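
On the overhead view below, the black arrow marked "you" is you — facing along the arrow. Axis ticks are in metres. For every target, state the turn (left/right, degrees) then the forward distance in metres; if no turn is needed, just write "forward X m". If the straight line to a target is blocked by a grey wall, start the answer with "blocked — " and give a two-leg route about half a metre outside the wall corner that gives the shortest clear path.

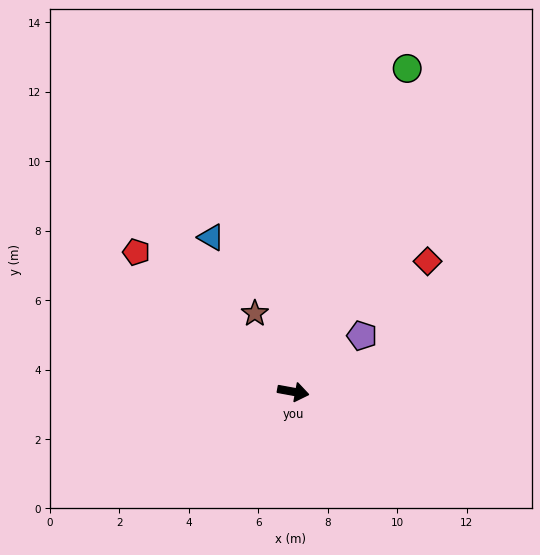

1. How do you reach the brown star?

turn left 126°, forward 2.5 m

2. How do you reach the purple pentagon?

turn left 50°, forward 2.6 m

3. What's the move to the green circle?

turn left 81°, forward 9.9 m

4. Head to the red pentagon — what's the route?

turn left 149°, forward 6.0 m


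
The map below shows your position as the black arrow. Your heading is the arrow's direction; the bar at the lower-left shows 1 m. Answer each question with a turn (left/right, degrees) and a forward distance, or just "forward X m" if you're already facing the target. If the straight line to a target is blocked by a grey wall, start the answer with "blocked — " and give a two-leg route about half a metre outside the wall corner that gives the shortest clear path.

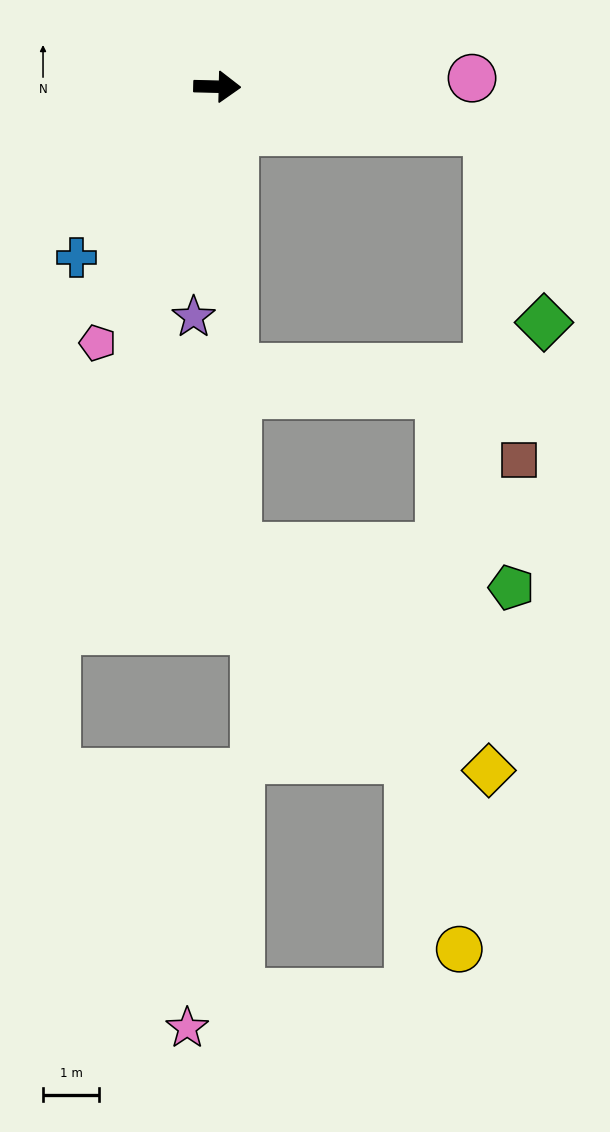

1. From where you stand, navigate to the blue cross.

turn right 128°, forward 4.0 m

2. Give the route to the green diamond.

blocked — turn right 8°, forward 4.9 m, then turn right 64°, forward 3.6 m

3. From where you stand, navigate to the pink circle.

turn left 3°, forward 4.6 m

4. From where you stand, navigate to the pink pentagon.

turn right 114°, forward 5.1 m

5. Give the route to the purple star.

turn right 94°, forward 4.1 m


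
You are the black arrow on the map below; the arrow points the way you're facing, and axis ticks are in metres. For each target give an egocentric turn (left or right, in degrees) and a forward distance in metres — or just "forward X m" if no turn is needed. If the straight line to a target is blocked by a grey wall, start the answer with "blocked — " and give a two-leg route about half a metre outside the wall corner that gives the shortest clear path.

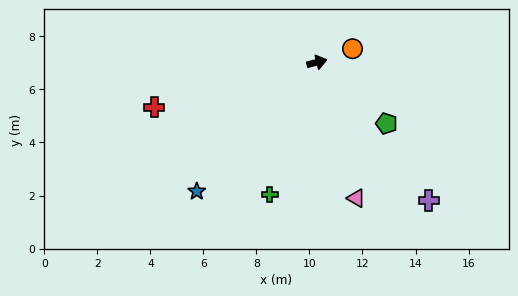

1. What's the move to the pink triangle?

turn right 88°, forward 5.3 m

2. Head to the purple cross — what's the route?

turn right 65°, forward 6.7 m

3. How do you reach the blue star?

turn right 147°, forward 6.7 m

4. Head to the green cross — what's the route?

turn right 124°, forward 5.3 m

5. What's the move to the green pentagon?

turn right 55°, forward 3.5 m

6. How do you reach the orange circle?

turn left 7°, forward 1.4 m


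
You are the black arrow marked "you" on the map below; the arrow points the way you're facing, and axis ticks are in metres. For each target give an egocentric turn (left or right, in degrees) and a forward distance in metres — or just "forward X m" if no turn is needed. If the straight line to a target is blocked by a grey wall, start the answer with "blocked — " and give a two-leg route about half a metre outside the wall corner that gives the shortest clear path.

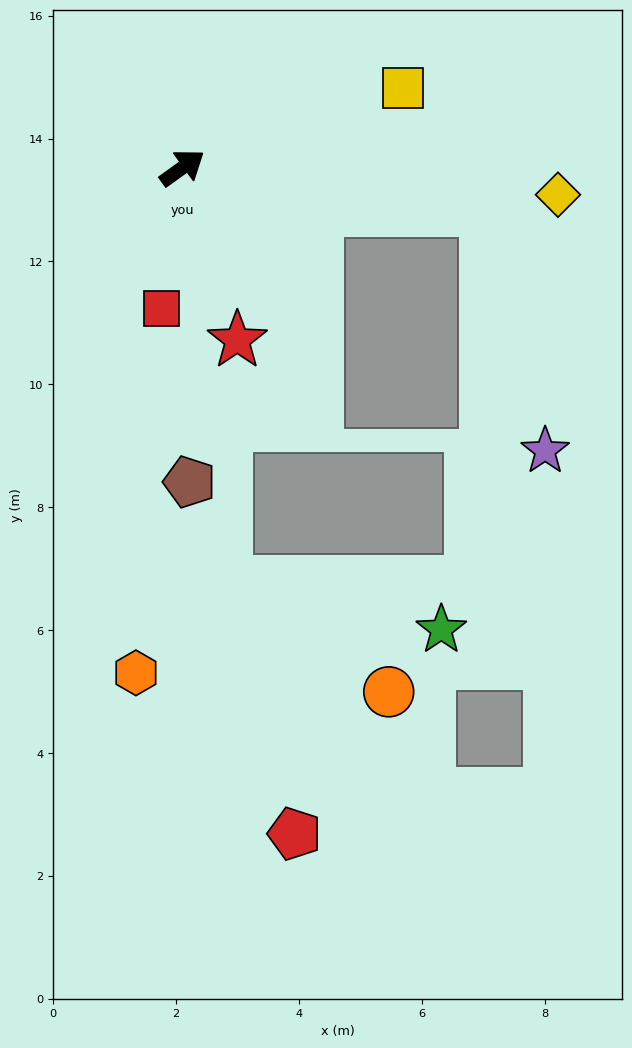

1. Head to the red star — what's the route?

turn right 108°, forward 2.9 m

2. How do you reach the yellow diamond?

turn right 40°, forward 6.1 m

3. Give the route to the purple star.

blocked — turn right 44°, forward 5.0 m, then turn right 68°, forward 4.0 m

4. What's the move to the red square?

turn right 134°, forward 2.3 m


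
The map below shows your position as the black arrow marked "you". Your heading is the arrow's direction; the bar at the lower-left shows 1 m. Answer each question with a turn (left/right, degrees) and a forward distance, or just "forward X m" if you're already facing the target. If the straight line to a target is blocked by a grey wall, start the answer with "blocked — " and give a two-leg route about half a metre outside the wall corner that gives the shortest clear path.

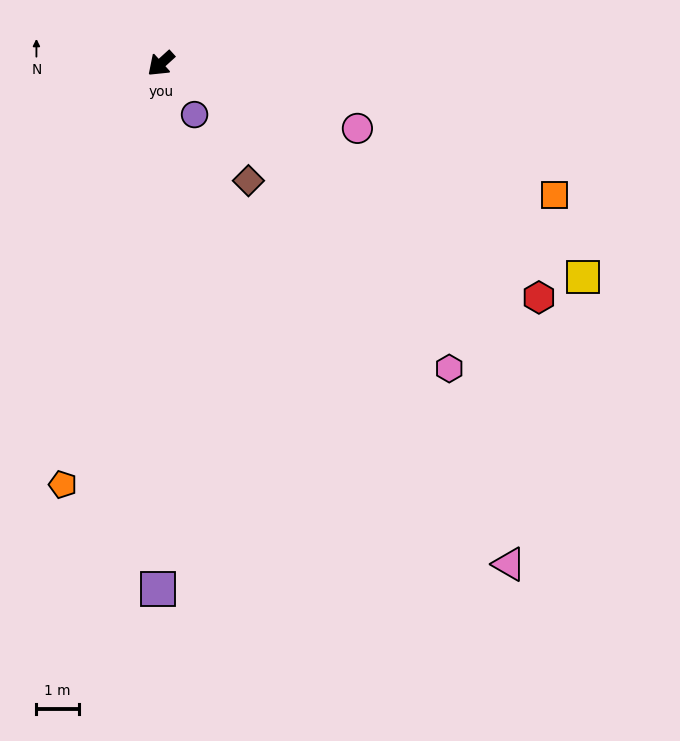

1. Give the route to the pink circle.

turn left 120°, forward 4.9 m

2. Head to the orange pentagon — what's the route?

turn left 35°, forward 10.2 m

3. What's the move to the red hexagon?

turn left 106°, forward 10.5 m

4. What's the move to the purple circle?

turn left 81°, forward 1.4 m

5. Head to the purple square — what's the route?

turn left 47°, forward 12.4 m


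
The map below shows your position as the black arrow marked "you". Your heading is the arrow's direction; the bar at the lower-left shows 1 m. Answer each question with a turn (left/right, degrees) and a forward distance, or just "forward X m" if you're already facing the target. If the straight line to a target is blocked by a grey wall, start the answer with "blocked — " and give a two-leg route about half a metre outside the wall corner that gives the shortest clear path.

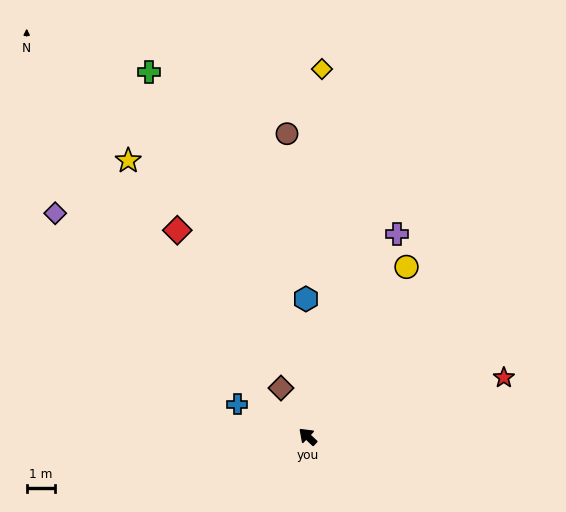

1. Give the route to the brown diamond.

turn right 18°, forward 2.0 m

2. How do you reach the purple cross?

turn right 70°, forward 7.8 m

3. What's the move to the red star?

turn right 120°, forward 7.3 m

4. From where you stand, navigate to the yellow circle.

turn right 77°, forward 7.0 m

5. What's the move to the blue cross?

turn left 19°, forward 2.7 m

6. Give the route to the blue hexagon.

turn right 46°, forward 4.9 m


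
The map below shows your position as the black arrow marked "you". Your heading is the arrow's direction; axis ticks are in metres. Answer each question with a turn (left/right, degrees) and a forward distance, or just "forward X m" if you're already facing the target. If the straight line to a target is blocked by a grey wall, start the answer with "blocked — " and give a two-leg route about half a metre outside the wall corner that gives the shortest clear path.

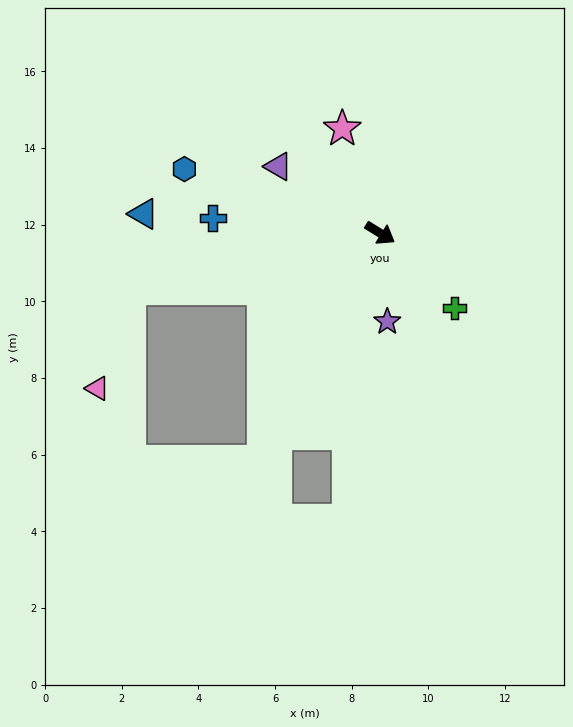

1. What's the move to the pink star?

turn left 142°, forward 2.9 m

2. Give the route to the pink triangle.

blocked — turn right 136°, forward 6.7 m, then turn left 60°, forward 2.7 m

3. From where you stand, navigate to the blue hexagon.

turn right 166°, forward 5.4 m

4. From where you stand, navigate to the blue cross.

turn right 153°, forward 4.4 m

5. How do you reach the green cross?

turn right 14°, forward 2.8 m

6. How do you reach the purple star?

turn right 54°, forward 2.3 m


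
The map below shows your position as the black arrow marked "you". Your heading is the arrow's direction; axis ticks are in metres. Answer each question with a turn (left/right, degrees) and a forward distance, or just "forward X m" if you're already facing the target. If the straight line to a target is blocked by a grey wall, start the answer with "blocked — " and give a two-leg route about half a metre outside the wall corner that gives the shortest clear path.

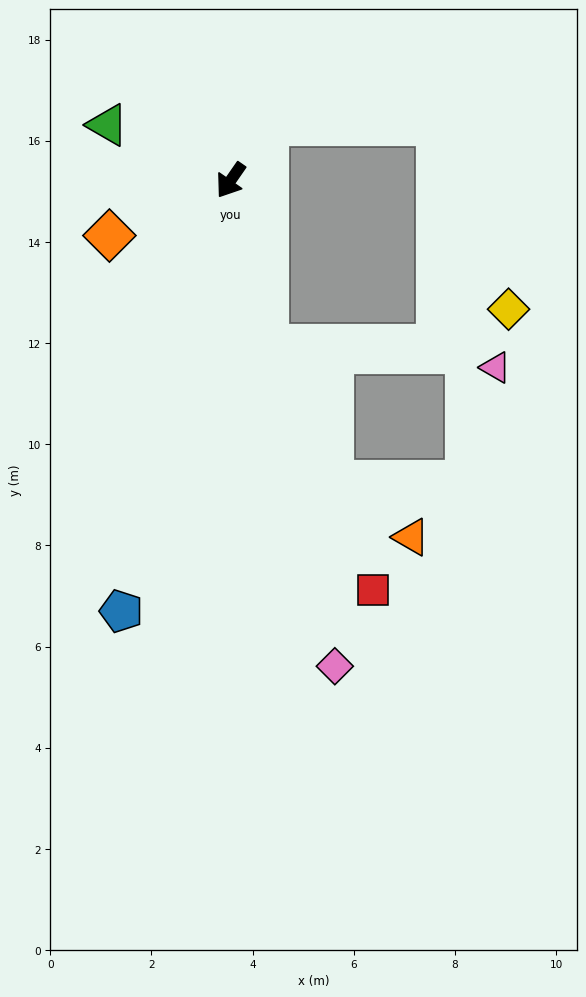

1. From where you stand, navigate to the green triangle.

turn right 79°, forward 2.7 m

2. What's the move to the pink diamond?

turn left 47°, forward 9.8 m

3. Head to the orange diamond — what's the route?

turn right 31°, forward 2.6 m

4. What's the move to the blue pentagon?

turn left 20°, forward 8.8 m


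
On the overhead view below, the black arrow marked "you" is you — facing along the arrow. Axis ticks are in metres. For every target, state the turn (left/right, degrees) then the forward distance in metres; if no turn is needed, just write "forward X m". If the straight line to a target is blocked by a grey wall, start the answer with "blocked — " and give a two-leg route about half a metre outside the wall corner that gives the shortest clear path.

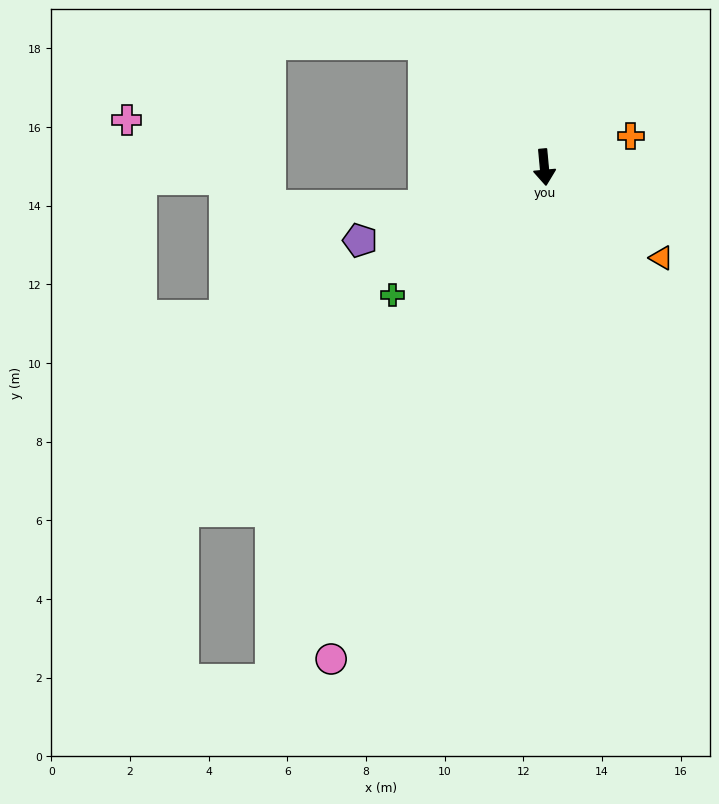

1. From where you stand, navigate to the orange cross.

turn left 105°, forward 2.3 m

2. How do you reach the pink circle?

turn right 29°, forward 13.6 m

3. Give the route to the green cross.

turn right 55°, forward 5.0 m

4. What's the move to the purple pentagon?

turn right 74°, forward 5.0 m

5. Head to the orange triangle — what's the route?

turn left 47°, forward 3.8 m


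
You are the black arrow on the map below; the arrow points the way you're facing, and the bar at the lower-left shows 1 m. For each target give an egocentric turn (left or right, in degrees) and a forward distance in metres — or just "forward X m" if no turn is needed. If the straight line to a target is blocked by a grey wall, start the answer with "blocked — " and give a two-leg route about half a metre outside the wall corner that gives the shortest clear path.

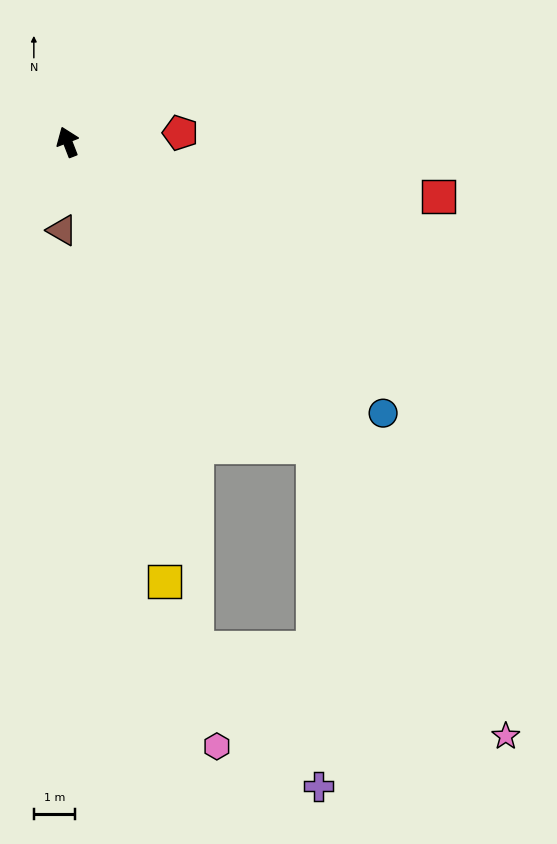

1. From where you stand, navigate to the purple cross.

blocked — turn right 162°, forward 9.4 m, then turn right 38°, forward 8.2 m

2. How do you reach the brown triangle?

turn left 155°, forward 2.1 m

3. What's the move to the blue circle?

turn right 152°, forward 10.0 m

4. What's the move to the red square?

turn right 120°, forward 9.0 m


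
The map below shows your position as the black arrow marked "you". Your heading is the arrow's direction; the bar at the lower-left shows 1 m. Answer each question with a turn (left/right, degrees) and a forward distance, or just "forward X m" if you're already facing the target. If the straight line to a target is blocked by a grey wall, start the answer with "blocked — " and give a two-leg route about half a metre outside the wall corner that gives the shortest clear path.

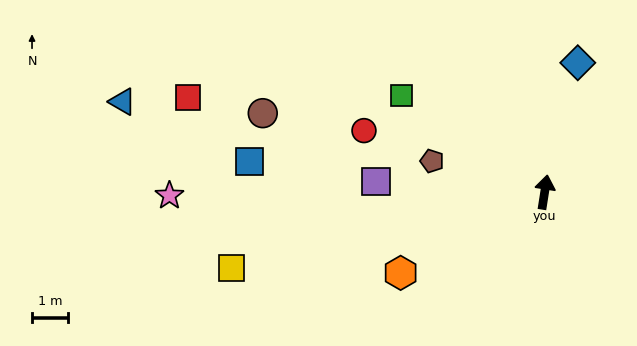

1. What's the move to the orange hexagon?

turn left 128°, forward 4.5 m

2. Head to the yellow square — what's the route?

turn left 113°, forward 8.9 m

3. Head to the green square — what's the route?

turn left 65°, forward 4.7 m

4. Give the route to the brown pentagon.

turn left 84°, forward 3.2 m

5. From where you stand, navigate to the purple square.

turn left 95°, forward 4.6 m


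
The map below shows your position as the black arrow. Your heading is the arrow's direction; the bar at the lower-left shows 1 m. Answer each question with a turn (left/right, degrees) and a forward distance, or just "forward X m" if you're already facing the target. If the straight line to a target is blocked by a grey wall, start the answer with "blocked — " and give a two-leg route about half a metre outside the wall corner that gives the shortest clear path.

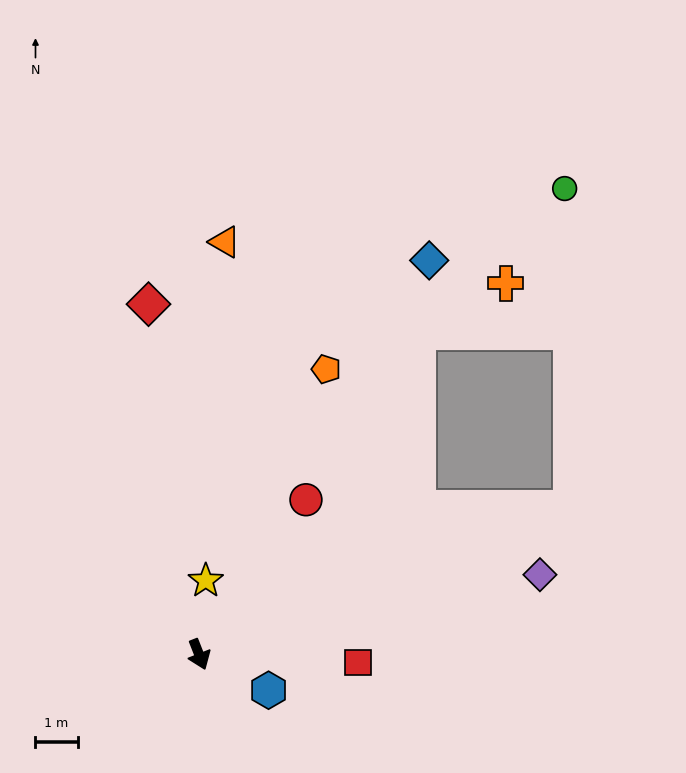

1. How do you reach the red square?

turn left 66°, forward 3.8 m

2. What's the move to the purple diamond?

turn left 82°, forward 8.3 m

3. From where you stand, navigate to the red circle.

turn left 124°, forward 4.5 m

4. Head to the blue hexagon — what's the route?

turn left 41°, forward 1.8 m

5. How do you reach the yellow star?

turn left 153°, forward 1.8 m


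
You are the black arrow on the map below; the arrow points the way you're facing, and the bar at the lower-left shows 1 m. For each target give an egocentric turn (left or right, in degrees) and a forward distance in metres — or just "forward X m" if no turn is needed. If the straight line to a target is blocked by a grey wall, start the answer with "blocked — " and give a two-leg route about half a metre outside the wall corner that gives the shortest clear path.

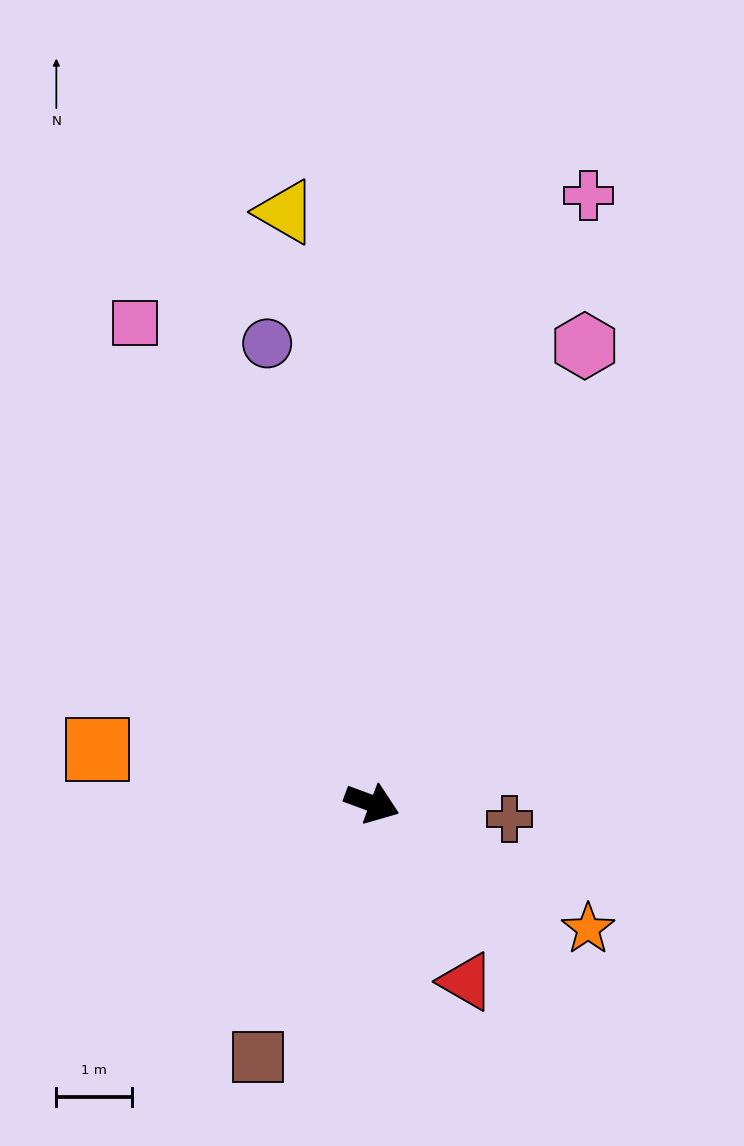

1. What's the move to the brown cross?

turn left 14°, forward 1.8 m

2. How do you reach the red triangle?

turn right 42°, forward 2.6 m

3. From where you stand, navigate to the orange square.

turn right 171°, forward 3.7 m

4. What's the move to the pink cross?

turn left 91°, forward 8.5 m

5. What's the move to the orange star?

turn right 10°, forward 3.3 m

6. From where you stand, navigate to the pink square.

turn left 137°, forward 7.0 m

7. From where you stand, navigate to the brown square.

turn right 94°, forward 3.7 m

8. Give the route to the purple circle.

turn left 123°, forward 6.2 m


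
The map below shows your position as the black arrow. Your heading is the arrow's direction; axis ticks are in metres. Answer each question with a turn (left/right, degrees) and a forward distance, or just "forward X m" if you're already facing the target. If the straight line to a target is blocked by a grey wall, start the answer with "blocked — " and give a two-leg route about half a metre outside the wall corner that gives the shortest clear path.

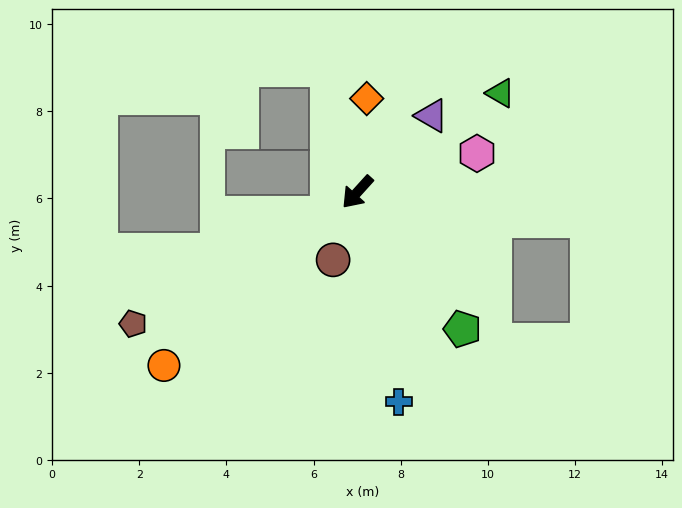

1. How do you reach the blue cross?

turn left 53°, forward 4.9 m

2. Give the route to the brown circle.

turn left 22°, forward 1.7 m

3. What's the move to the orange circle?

turn right 6°, forward 6.0 m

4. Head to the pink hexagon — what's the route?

turn left 150°, forward 2.9 m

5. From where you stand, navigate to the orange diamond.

turn right 144°, forward 2.2 m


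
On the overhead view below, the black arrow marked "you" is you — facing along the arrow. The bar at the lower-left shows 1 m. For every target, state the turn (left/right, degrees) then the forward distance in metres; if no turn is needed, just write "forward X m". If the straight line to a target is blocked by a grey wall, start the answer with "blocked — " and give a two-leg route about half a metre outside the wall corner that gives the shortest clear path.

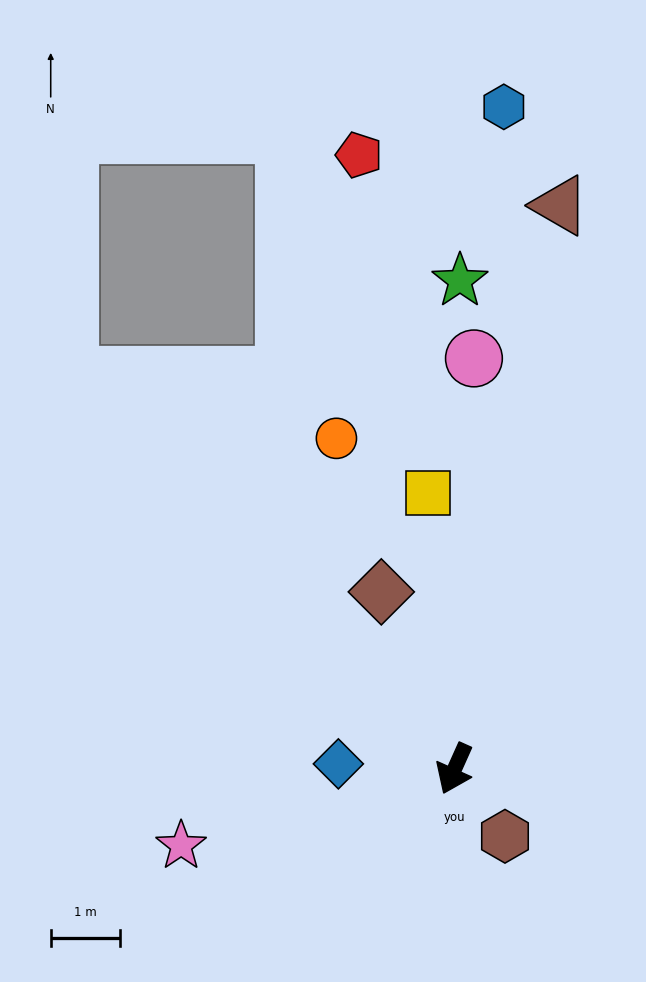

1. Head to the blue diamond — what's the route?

turn right 68°, forward 1.7 m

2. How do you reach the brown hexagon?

turn left 61°, forward 1.2 m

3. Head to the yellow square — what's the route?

turn right 150°, forward 4.0 m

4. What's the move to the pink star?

turn right 50°, forward 4.1 m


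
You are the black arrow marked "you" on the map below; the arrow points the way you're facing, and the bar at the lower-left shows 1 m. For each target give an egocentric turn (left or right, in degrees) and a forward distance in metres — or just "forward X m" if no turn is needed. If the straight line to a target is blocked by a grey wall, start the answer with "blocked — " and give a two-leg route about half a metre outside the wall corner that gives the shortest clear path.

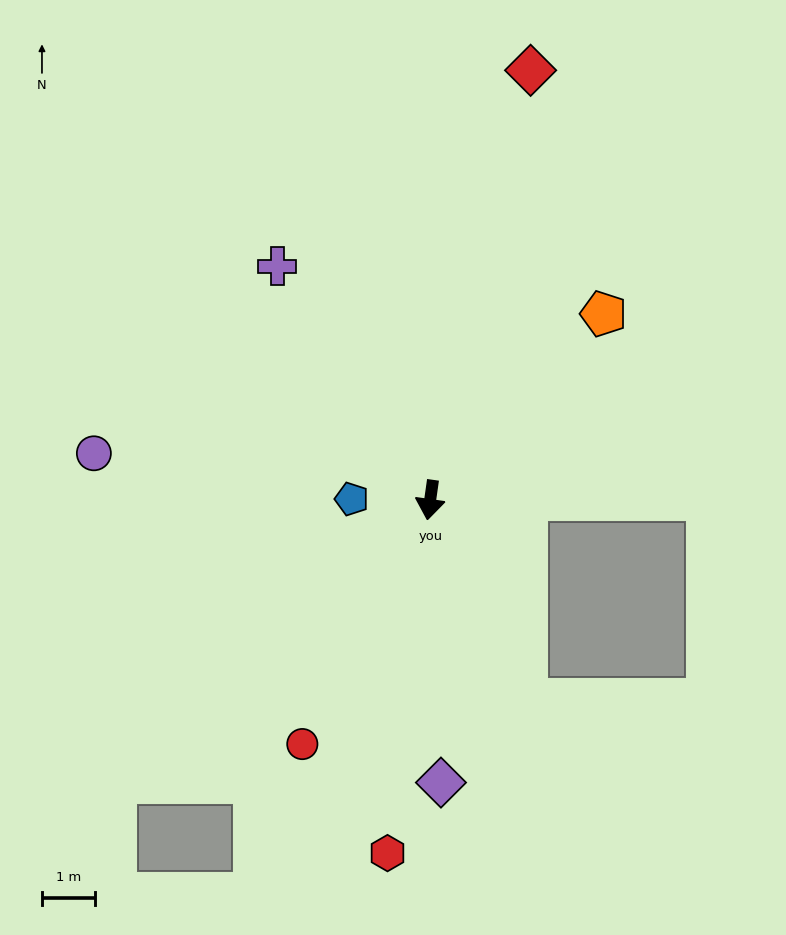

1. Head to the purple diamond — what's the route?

turn left 10°, forward 5.4 m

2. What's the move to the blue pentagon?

turn right 83°, forward 1.5 m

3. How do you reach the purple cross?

turn right 139°, forward 5.3 m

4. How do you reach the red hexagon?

forward 6.8 m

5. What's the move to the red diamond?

turn left 175°, forward 8.4 m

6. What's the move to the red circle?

turn right 20°, forward 5.2 m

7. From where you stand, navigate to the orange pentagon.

turn left 145°, forward 4.8 m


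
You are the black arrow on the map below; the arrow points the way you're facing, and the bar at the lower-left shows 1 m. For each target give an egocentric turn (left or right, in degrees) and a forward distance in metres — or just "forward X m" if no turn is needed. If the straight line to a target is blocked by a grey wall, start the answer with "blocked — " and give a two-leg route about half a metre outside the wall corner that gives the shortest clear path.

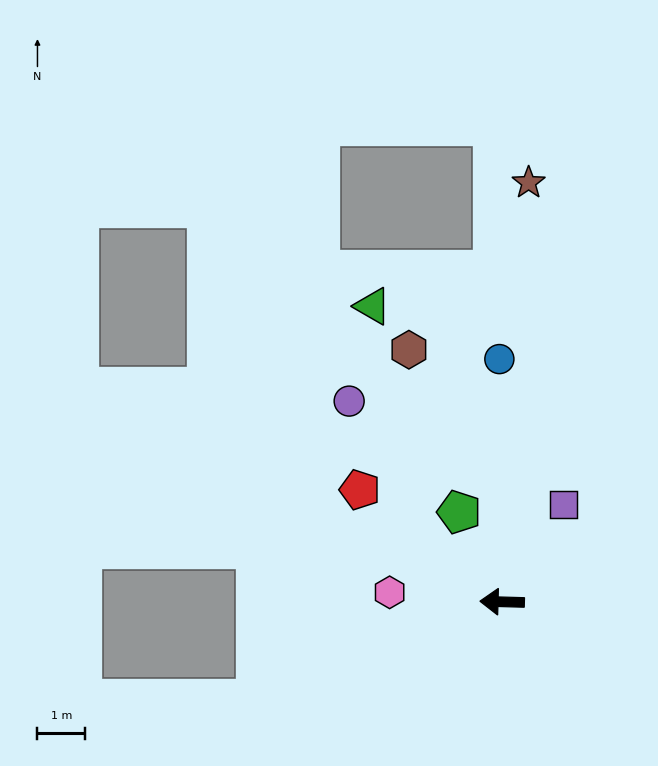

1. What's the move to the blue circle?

turn right 88°, forward 5.1 m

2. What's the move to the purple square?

turn right 121°, forward 2.4 m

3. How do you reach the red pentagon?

turn right 37°, forward 3.8 m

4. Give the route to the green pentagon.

turn right 63°, forward 2.1 m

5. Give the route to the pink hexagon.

turn right 3°, forward 2.4 m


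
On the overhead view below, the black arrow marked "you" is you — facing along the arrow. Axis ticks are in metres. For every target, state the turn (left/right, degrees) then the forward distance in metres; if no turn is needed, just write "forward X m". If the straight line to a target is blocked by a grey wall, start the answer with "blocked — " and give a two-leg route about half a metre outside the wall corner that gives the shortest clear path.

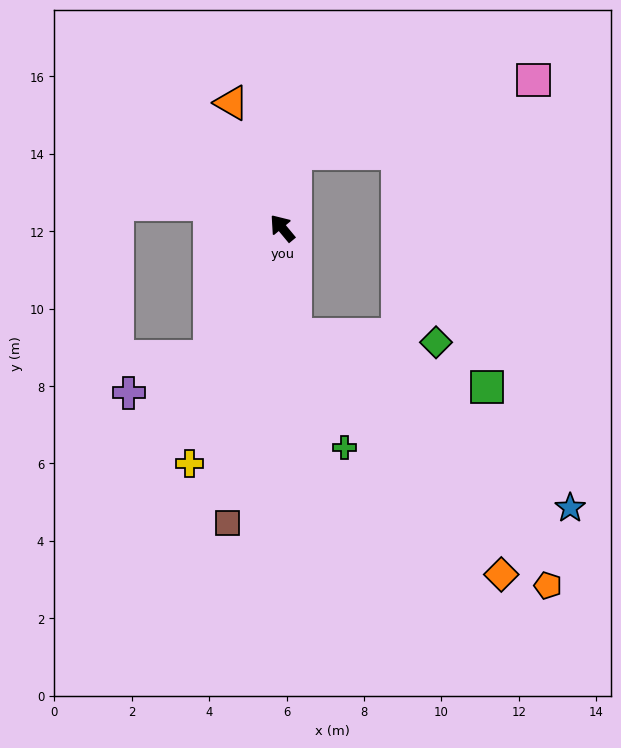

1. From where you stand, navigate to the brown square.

turn left 130°, forward 7.7 m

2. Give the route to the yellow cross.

turn left 119°, forward 6.5 m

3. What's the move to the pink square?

blocked — turn right 50°, forward 1.9 m, then turn right 62°, forward 6.4 m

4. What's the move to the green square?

blocked — turn left 148°, forward 2.8 m, then turn left 67°, forward 5.1 m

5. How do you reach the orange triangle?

turn right 18°, forward 3.5 m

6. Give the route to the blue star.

blocked — turn left 148°, forward 2.8 m, then turn left 50°, forward 8.4 m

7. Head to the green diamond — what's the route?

blocked — turn left 148°, forward 2.8 m, then turn left 79°, forward 3.6 m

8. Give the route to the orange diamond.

blocked — turn left 148°, forward 2.8 m, then turn left 33°, forward 8.2 m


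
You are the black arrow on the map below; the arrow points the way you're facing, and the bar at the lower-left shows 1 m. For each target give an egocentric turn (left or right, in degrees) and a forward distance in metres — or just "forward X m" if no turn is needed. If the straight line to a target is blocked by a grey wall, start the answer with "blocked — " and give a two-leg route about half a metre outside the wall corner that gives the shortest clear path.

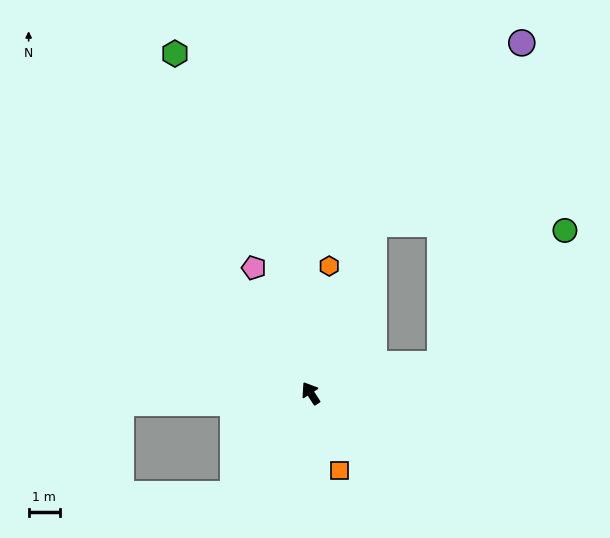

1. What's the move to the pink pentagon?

turn right 9°, forward 4.4 m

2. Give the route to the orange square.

turn left 168°, forward 2.6 m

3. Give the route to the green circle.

blocked — turn right 110°, forward 4.3 m, then turn left 34°, forward 5.9 m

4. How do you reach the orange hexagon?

turn right 41°, forward 4.1 m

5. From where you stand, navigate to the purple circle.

blocked — turn right 53°, forward 5.8 m, then turn right 19°, forward 7.5 m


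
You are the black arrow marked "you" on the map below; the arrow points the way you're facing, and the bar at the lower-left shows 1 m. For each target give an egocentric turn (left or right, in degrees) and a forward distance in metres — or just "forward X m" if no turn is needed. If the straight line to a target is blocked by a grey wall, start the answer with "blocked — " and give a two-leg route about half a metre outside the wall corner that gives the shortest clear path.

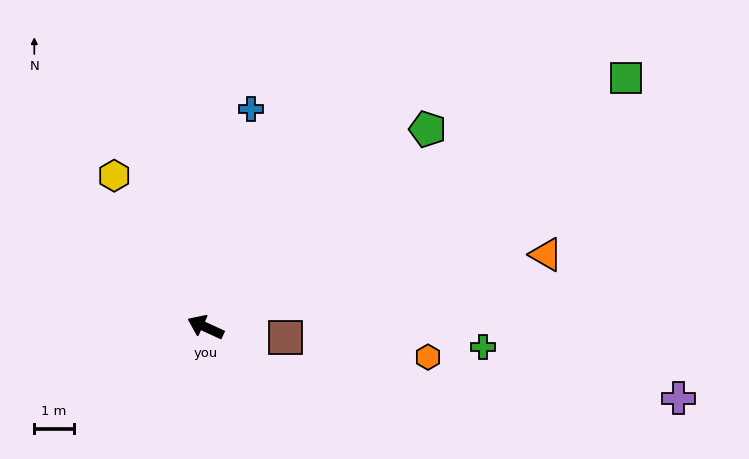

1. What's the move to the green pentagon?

turn right 114°, forward 7.5 m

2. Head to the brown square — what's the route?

turn right 163°, forward 2.0 m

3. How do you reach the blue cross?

turn right 77°, forward 5.6 m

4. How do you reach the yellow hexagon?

turn right 34°, forward 4.5 m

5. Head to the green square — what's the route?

turn right 125°, forward 12.3 m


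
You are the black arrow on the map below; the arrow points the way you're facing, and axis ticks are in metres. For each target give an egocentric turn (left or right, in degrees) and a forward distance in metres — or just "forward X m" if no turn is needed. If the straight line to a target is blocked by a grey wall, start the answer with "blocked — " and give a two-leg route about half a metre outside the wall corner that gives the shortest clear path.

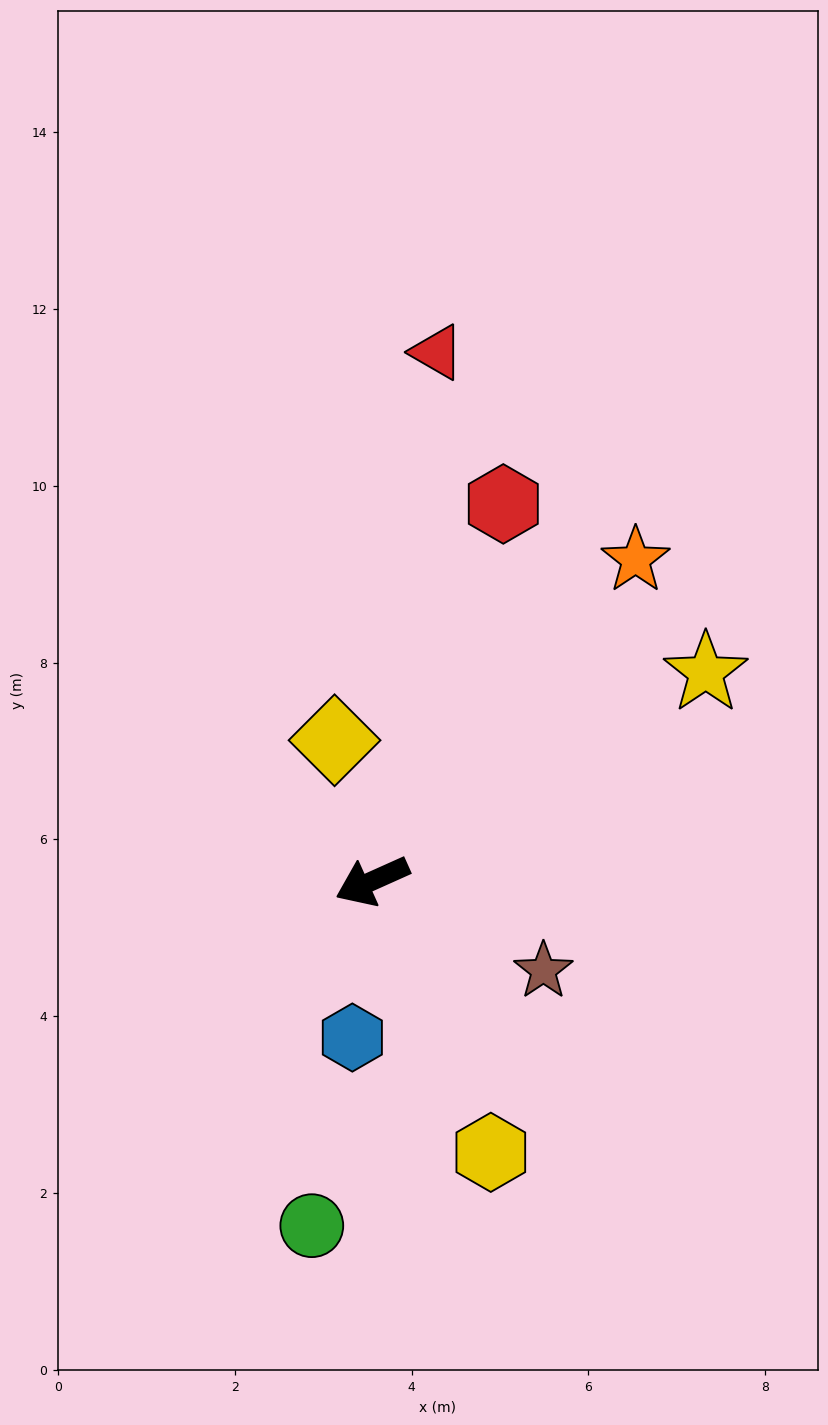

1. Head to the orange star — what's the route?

turn right 154°, forward 4.7 m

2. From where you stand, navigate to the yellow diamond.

turn right 99°, forward 1.6 m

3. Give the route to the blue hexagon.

turn left 59°, forward 1.8 m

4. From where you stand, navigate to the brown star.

turn left 128°, forward 2.2 m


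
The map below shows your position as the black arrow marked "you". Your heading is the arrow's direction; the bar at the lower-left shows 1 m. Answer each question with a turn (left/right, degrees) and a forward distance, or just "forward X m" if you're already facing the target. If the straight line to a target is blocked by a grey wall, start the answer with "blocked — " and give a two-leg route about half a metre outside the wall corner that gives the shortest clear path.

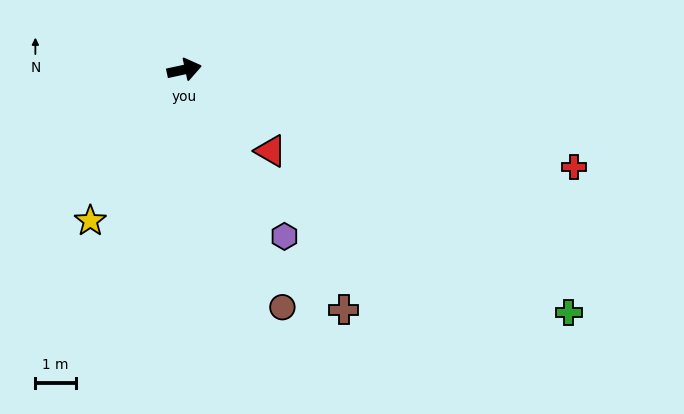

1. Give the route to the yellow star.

turn right 134°, forward 4.4 m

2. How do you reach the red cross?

turn right 26°, forward 9.9 m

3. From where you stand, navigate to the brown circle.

turn right 80°, forward 6.3 m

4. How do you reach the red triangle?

turn right 56°, forward 2.9 m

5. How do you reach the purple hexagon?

turn right 71°, forward 4.8 m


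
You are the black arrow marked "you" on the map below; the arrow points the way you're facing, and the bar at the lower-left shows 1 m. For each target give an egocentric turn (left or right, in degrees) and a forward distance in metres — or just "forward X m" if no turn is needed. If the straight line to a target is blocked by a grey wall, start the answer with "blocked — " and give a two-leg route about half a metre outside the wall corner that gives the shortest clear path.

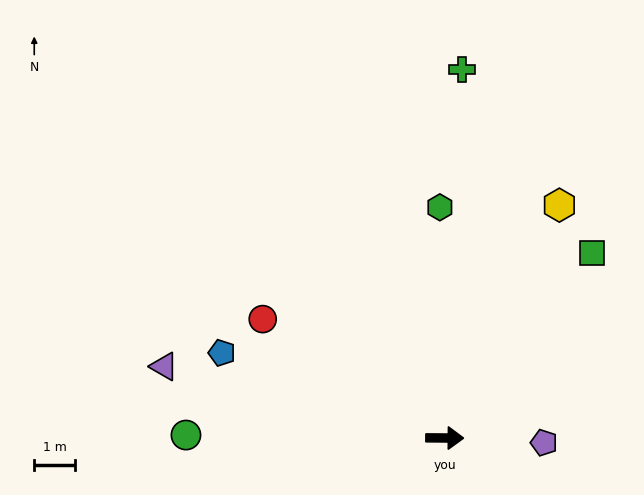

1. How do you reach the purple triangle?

turn left 166°, forward 7.1 m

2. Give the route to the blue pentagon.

turn left 160°, forward 5.9 m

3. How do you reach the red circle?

turn left 147°, forward 5.4 m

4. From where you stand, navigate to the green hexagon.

turn left 92°, forward 5.7 m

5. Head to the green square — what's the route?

turn left 52°, forward 5.8 m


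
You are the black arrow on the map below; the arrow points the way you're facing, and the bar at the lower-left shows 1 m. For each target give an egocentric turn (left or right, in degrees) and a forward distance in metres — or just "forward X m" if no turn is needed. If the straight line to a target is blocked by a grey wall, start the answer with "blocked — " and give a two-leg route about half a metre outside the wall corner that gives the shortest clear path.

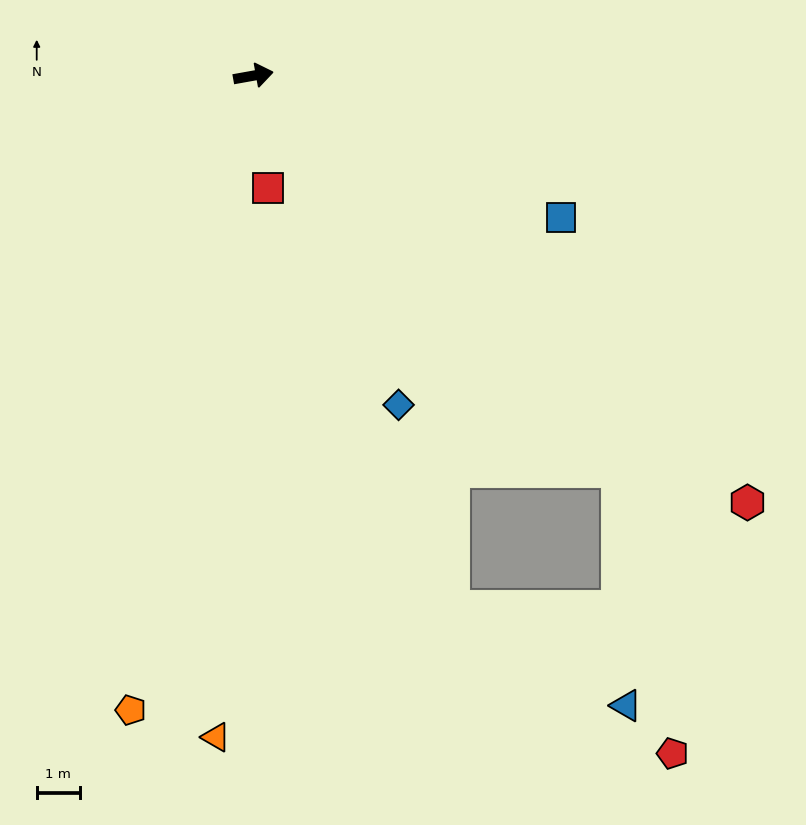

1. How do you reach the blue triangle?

blocked — turn right 57°, forward 12.4 m, then turn right 42°, forward 5.5 m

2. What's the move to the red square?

turn right 93°, forward 2.6 m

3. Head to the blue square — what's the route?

turn right 35°, forward 7.8 m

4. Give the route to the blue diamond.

turn right 76°, forward 8.3 m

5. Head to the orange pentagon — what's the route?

turn right 111°, forward 14.9 m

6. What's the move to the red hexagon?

turn right 51°, forward 15.0 m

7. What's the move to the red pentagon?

blocked — turn right 57°, forward 12.4 m, then turn right 33°, forward 6.7 m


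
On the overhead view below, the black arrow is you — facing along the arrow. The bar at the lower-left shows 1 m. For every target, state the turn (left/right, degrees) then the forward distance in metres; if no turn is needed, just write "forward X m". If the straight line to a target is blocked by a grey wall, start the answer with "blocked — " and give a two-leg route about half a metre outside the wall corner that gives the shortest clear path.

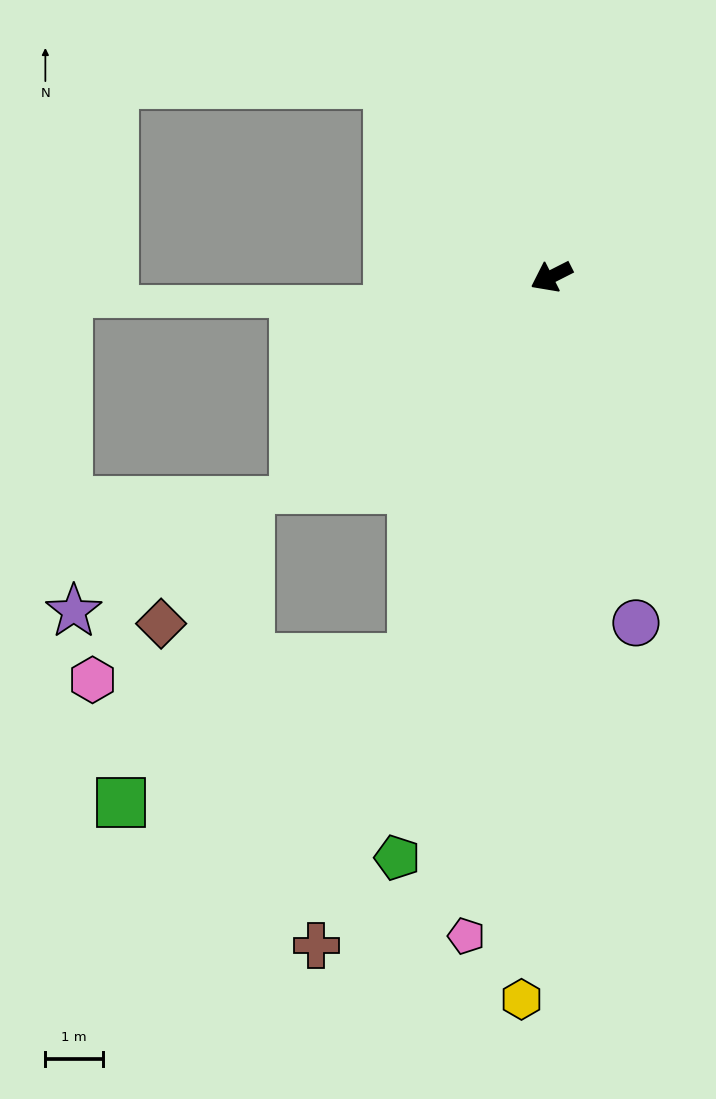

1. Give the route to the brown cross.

turn left 44°, forward 12.2 m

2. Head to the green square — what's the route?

blocked — turn left 43°, forward 7.0 m, then turn right 43°, forward 5.6 m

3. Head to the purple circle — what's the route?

turn left 77°, forward 6.2 m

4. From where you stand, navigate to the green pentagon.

turn left 48°, forward 10.4 m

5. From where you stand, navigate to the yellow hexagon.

turn left 61°, forward 12.5 m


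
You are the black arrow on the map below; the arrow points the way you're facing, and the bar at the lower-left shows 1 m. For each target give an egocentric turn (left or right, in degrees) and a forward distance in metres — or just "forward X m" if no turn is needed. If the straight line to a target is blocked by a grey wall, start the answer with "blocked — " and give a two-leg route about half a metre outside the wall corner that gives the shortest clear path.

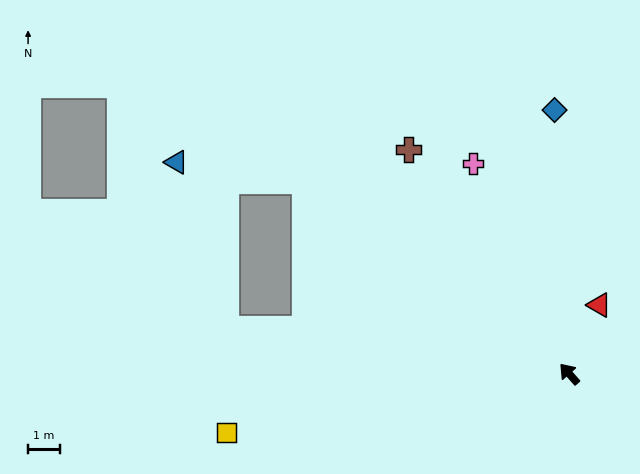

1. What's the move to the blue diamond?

turn right 38°, forward 8.2 m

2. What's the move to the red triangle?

turn right 65°, forward 2.3 m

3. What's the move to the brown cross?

turn right 6°, forward 8.6 m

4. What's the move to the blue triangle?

blocked — turn left 12°, forward 10.2 m, then turn left 28°, forward 4.1 m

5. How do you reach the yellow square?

turn left 58°, forward 10.8 m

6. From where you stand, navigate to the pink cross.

turn right 17°, forward 7.2 m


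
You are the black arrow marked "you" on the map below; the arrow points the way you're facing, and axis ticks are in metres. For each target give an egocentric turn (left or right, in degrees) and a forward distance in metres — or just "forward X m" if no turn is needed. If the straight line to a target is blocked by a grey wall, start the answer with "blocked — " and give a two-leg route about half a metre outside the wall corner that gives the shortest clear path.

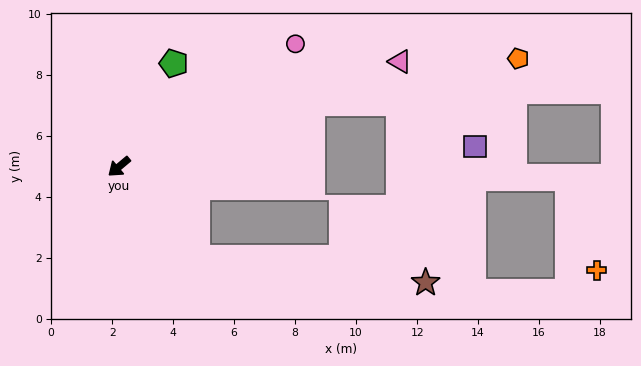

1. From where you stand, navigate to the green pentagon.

turn right 158°, forward 3.8 m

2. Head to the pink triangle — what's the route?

turn left 161°, forward 9.8 m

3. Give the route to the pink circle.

turn left 175°, forward 7.0 m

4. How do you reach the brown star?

blocked — turn left 91°, forward 3.9 m, then turn left 43°, forward 7.5 m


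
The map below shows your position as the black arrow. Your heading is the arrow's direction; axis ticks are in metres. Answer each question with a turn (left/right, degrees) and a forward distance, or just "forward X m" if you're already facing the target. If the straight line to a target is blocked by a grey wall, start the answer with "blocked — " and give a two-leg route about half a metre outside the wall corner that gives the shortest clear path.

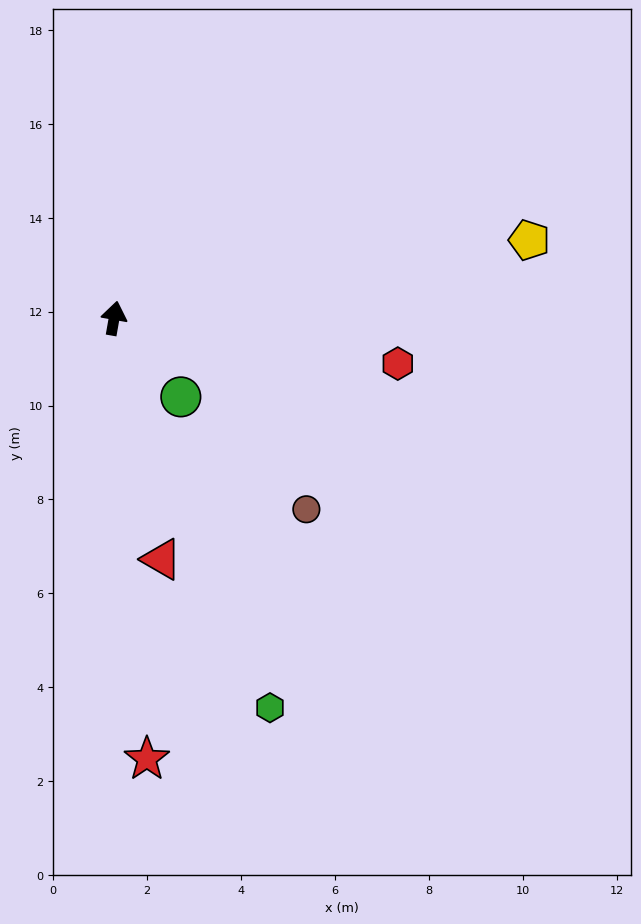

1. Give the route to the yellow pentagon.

turn right 69°, forward 9.0 m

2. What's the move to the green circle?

turn right 130°, forward 2.2 m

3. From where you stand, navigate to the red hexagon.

turn right 89°, forward 6.1 m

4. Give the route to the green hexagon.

turn right 148°, forward 8.9 m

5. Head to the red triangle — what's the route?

turn right 159°, forward 5.2 m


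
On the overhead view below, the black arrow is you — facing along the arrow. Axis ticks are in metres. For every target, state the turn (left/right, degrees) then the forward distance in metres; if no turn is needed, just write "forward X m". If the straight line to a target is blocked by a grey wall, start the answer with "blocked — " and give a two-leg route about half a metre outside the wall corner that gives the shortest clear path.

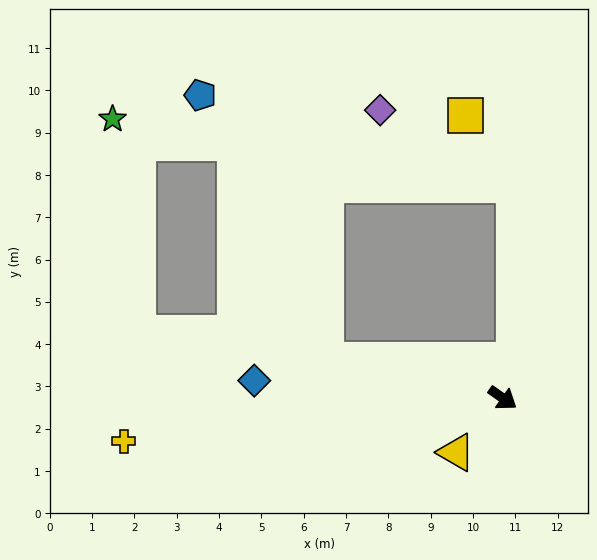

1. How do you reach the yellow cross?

turn right 138°, forward 9.0 m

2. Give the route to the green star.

blocked — turn right 155°, forward 8.8 m, then turn right 73°, forward 5.1 m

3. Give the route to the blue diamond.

turn right 149°, forward 5.9 m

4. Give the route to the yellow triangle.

turn right 96°, forward 1.7 m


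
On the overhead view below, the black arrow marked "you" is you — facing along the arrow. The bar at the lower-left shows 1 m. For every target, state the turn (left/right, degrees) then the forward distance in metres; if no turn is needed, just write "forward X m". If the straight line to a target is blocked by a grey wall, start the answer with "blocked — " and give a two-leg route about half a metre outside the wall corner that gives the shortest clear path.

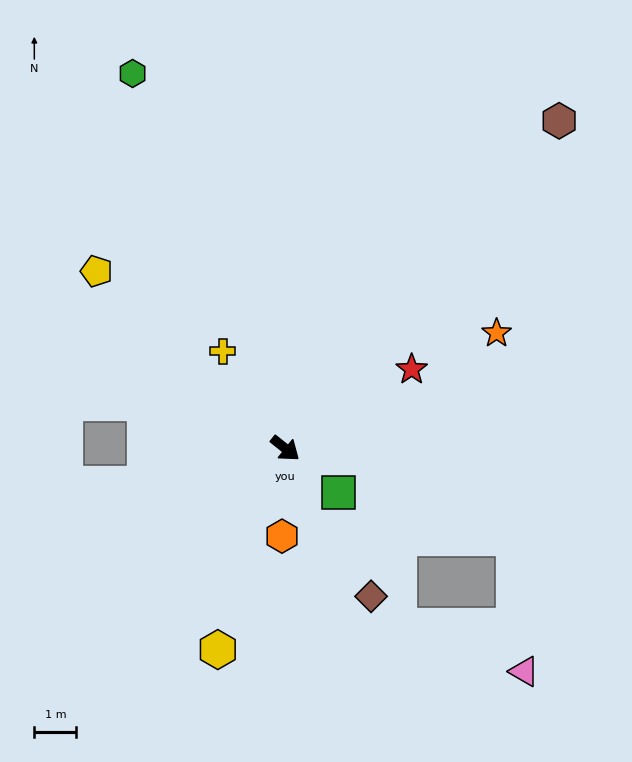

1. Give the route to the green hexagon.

turn left 151°, forward 9.6 m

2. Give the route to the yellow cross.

turn left 161°, forward 2.7 m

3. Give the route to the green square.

forward 1.6 m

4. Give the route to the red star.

turn left 71°, forward 3.5 m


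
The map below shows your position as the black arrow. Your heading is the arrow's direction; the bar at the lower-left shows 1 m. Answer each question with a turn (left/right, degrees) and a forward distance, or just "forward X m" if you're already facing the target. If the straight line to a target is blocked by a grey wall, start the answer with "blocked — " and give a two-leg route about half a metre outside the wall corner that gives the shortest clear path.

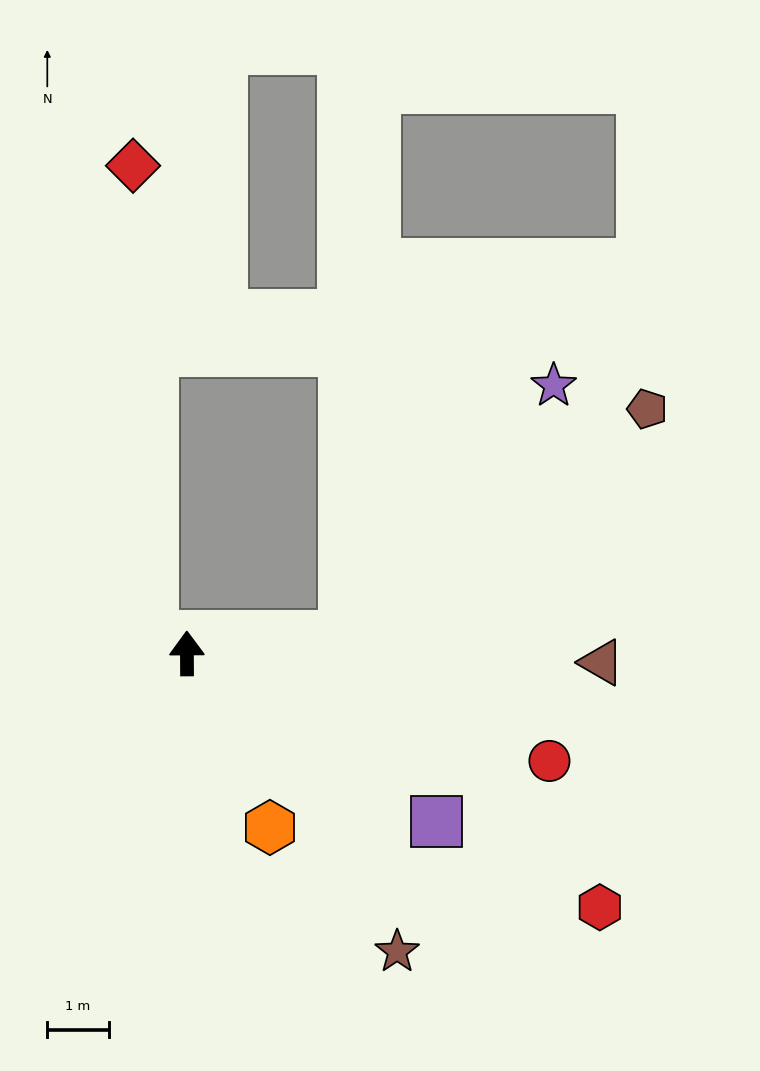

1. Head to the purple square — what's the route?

turn right 124°, forward 4.9 m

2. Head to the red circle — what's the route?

turn right 107°, forward 6.2 m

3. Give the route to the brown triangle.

turn right 92°, forward 6.7 m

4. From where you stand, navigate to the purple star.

blocked — turn right 84°, forward 2.6 m, then turn left 44°, forward 5.3 m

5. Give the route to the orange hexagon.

turn right 155°, forward 3.1 m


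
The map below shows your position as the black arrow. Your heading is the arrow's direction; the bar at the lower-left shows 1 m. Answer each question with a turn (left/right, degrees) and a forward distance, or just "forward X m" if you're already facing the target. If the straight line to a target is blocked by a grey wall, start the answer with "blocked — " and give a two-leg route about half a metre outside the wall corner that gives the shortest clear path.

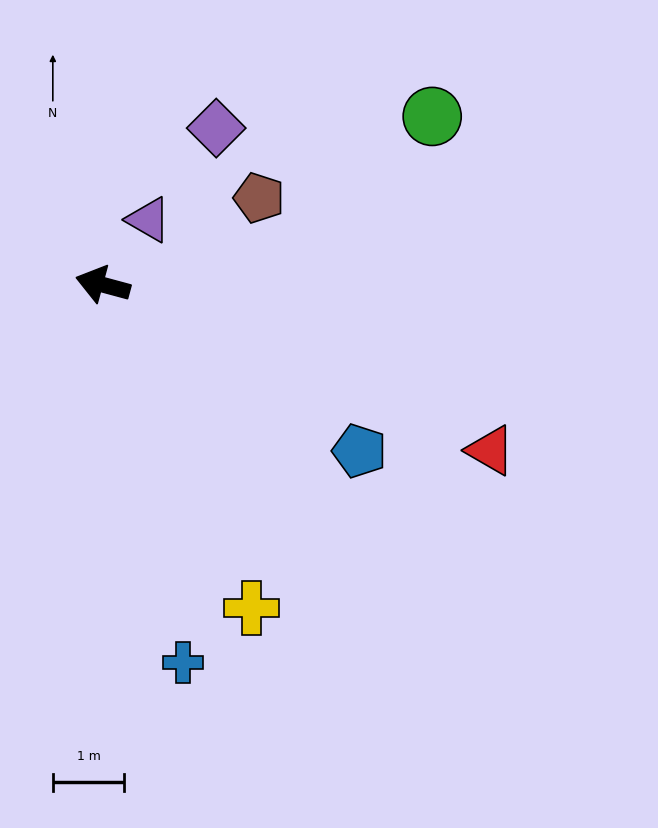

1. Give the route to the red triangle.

turn left 172°, forward 5.9 m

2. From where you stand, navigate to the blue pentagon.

turn left 162°, forward 4.3 m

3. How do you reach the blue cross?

turn left 117°, forward 5.4 m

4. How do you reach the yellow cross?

turn left 130°, forward 5.0 m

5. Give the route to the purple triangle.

turn right 110°, forward 1.1 m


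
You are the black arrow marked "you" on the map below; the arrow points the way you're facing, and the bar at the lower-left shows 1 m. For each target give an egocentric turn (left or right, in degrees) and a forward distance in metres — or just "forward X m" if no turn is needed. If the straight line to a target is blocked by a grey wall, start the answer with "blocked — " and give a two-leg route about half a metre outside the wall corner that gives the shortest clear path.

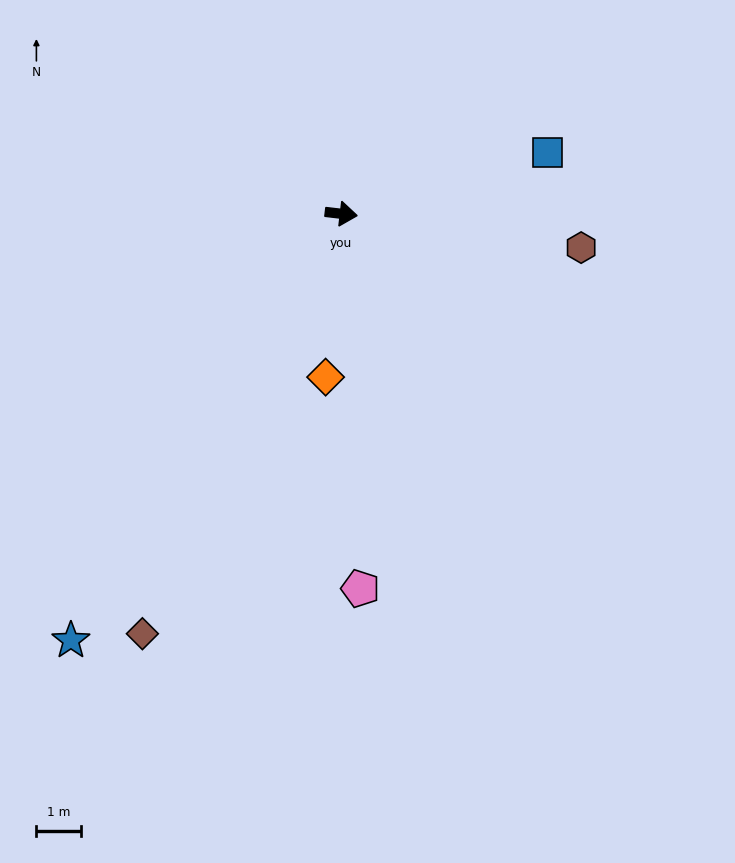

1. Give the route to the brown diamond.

turn right 109°, forward 10.4 m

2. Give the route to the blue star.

turn right 116°, forward 11.4 m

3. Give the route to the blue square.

turn left 23°, forward 4.8 m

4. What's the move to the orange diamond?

turn right 89°, forward 3.7 m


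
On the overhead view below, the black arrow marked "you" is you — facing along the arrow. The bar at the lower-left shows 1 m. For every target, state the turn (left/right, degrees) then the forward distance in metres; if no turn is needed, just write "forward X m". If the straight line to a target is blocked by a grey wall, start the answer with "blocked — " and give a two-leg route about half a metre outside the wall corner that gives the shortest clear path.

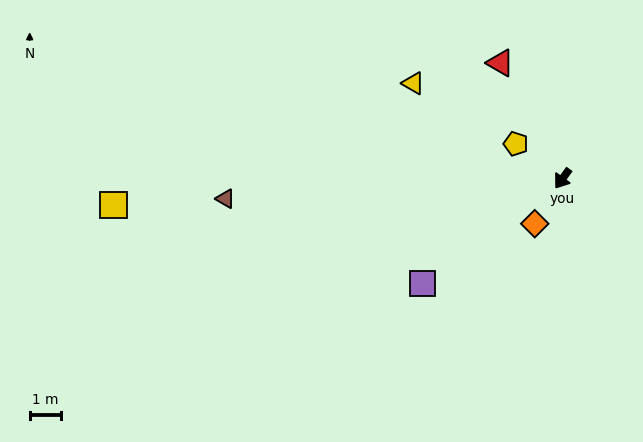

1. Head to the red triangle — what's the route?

turn right 116°, forward 4.2 m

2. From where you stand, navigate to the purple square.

turn right 17°, forward 5.6 m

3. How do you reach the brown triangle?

turn right 51°, forward 10.8 m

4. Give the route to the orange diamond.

turn left 4°, forward 1.7 m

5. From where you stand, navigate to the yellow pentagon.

turn right 91°, forward 1.9 m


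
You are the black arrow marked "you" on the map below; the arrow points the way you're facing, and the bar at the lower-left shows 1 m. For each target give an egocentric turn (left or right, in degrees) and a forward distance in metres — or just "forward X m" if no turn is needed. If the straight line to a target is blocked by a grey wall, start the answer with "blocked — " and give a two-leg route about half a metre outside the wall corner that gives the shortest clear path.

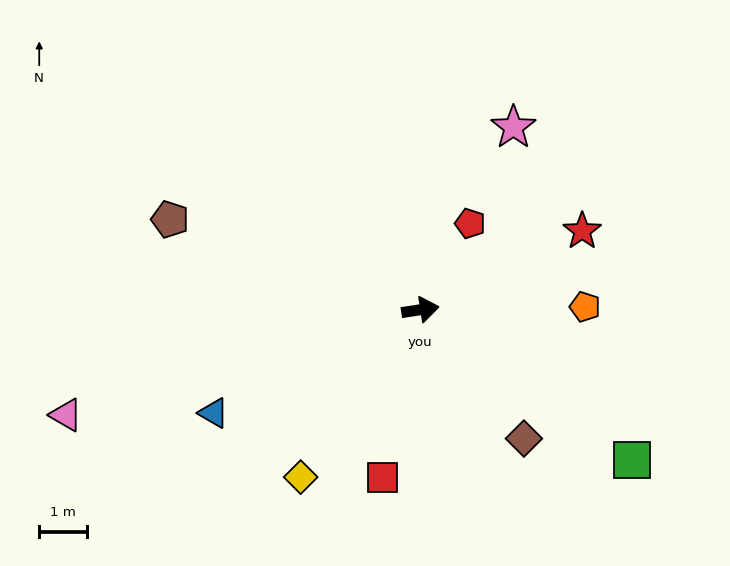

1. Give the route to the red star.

turn left 17°, forward 3.8 m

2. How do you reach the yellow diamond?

turn right 134°, forward 4.3 m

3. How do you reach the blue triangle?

turn right 162°, forward 4.9 m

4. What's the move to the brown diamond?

turn right 60°, forward 3.5 m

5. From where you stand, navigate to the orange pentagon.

turn right 8°, forward 3.5 m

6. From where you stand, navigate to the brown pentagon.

turn left 151°, forward 5.6 m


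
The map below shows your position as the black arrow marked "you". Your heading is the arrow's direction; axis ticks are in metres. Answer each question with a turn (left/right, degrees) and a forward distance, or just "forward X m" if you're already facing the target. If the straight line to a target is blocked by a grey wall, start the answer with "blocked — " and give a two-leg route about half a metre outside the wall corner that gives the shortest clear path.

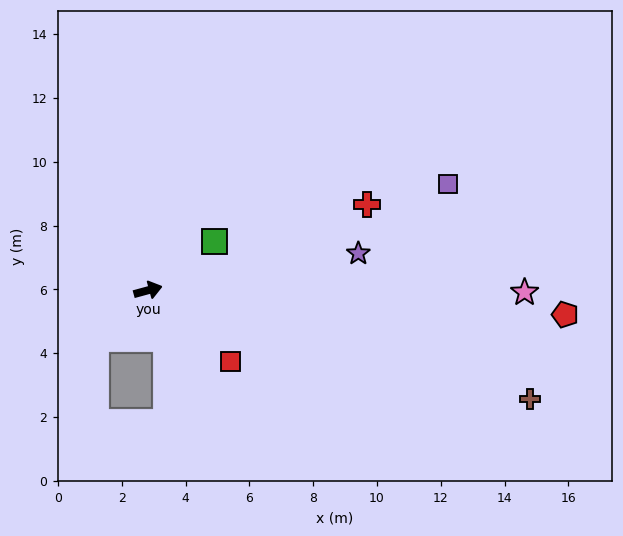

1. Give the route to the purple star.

turn right 5°, forward 6.7 m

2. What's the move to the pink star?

turn right 16°, forward 11.8 m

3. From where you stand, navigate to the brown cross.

turn right 31°, forward 12.4 m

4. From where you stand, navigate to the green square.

turn left 21°, forward 2.6 m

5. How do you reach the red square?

turn right 56°, forward 3.4 m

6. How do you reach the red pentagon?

turn right 19°, forward 13.1 m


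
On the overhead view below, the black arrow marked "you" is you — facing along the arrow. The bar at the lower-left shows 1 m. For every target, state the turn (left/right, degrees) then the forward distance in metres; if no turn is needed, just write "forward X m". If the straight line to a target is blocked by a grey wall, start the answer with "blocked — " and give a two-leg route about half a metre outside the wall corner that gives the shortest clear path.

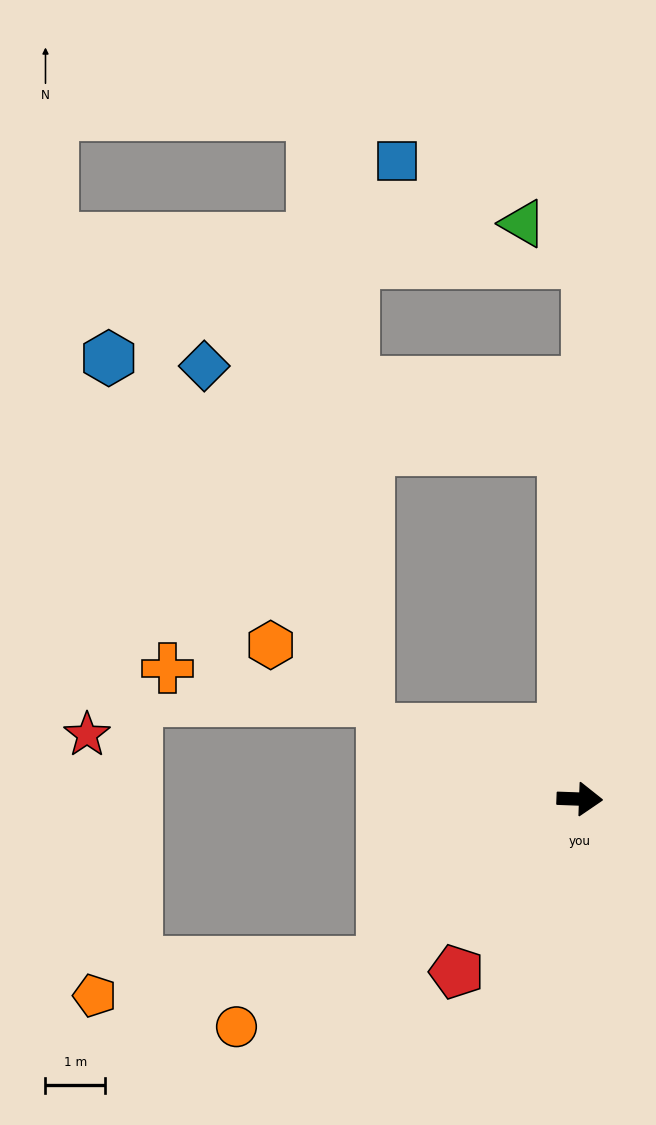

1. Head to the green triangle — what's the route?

blocked — turn left 91°, forward 9.0 m, then turn left 59°, forward 1.3 m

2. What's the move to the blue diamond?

blocked — turn left 95°, forward 5.8 m, then turn left 74°, forward 6.2 m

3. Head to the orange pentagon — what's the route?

blocked — turn right 138°, forward 4.3 m, then turn right 33°, forward 4.8 m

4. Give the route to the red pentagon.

turn right 123°, forward 3.5 m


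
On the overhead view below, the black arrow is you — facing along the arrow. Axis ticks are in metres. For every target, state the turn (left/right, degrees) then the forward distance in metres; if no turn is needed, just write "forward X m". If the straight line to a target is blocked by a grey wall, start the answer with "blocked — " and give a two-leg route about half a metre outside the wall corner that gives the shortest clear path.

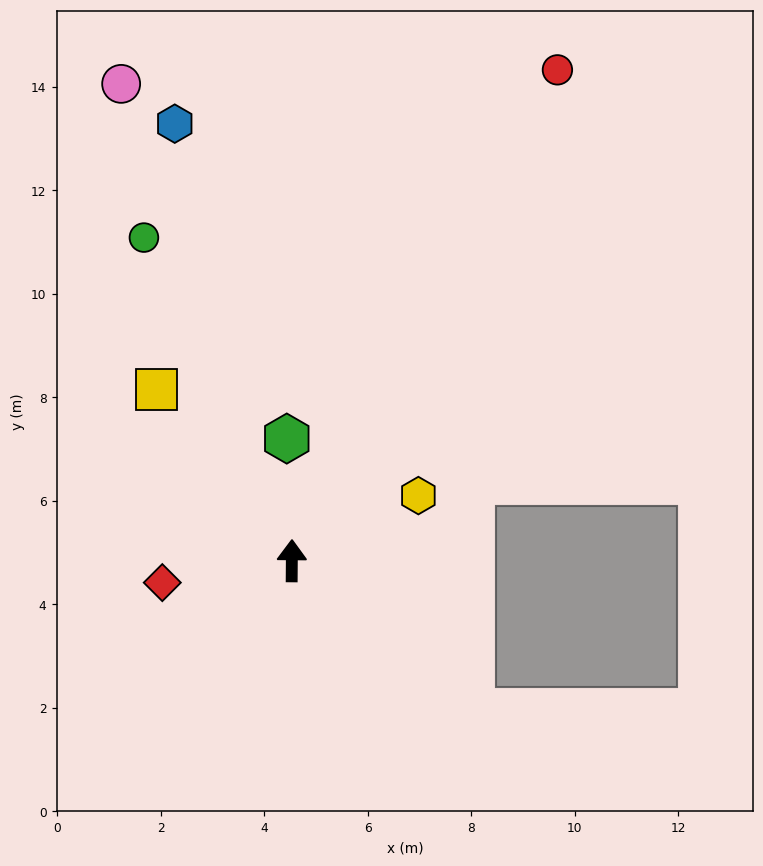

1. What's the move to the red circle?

turn right 28°, forward 10.8 m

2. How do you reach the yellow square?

turn left 39°, forward 4.2 m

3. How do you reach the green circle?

turn left 25°, forward 6.9 m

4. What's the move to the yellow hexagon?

turn right 62°, forward 2.7 m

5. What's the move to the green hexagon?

turn left 3°, forward 2.4 m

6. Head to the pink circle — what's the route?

turn left 20°, forward 9.8 m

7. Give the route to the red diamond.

turn left 100°, forward 2.5 m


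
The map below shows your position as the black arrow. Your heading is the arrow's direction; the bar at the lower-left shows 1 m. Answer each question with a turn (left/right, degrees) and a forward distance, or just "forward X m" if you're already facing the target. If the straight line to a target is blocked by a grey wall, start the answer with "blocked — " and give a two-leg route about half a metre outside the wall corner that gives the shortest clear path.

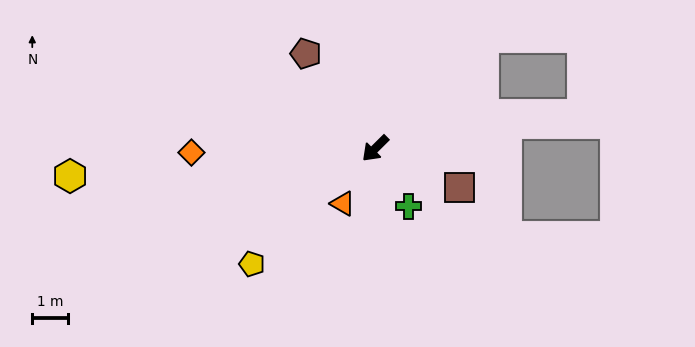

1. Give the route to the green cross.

turn left 75°, forward 1.9 m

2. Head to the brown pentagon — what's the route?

turn right 99°, forward 3.3 m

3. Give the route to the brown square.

turn left 110°, forward 2.6 m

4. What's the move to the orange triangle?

turn left 15°, forward 1.8 m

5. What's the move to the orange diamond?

turn right 43°, forward 5.2 m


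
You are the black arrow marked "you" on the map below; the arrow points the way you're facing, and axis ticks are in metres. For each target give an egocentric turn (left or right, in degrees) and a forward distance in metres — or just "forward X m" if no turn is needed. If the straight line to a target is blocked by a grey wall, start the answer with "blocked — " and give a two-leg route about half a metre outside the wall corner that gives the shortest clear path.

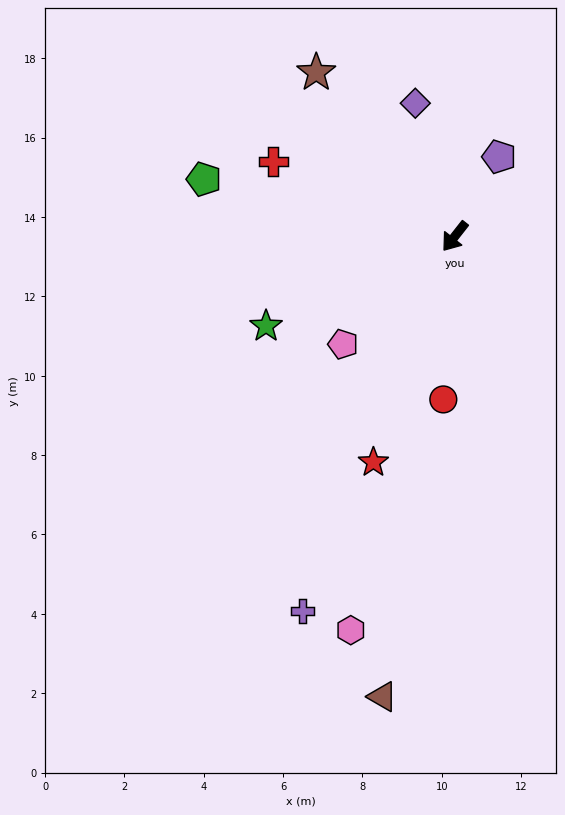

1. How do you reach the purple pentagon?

turn right 171°, forward 2.3 m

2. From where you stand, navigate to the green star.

turn right 26°, forward 5.3 m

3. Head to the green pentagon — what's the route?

turn right 65°, forward 6.5 m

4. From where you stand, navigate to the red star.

turn left 18°, forward 6.0 m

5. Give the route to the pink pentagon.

turn right 8°, forward 3.9 m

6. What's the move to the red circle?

turn left 34°, forward 4.1 m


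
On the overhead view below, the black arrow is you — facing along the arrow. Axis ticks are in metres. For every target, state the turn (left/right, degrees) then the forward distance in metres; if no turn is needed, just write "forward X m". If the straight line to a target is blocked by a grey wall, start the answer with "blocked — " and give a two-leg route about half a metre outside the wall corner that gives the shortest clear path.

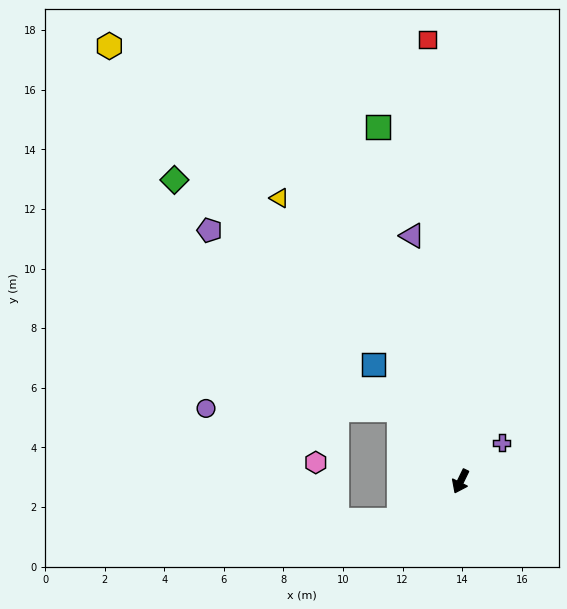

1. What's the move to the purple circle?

blocked — turn right 114°, forward 3.2 m, then turn left 50°, forward 6.5 m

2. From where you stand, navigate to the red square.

turn right 150°, forward 14.9 m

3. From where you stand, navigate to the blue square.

turn right 118°, forward 4.9 m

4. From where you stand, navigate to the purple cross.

turn left 159°, forward 1.9 m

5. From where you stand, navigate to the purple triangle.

turn right 143°, forward 8.4 m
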